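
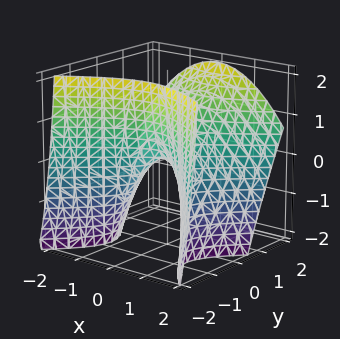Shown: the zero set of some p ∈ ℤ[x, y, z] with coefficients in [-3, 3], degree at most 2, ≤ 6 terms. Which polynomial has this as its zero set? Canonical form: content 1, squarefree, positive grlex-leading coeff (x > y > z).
2*x^2 - 3*y^2 + 2*y*z + 2*z

(a) deg p = 2. The shape is more complex than any degree-1 surface.
(b) From the axis intercepts and sections: one y-axis crossing is at y = 0; it meets the x-axis at x = 0 (among the integer gridlines); one z-axis crossing is at z = 0.
(c) Assembling these constraints gives the stated polynomial.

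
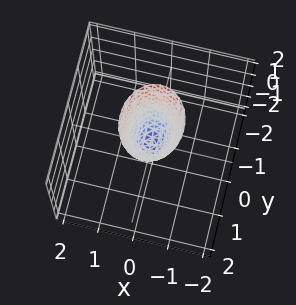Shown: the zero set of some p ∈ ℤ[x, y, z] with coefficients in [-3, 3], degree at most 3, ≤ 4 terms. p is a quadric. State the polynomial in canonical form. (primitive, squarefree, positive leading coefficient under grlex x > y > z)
1. The degree is 2 — a paraboloid; a quadric.
2. Symmetries: it's symmetric under x → −x, forcing even powers of x; mirror symmetry y ↦ −y ⇒ only even powers of y.
3. Checking where it meets the axes: it meets the y-axis at y = 0 (among the integer gridlines); it crosses the z-axis at the gridline z = 0; it meets the x-axis at x = 0 (among the integer gridlines).
4. Together with the visible shape, these determine p as stated.

3*x^2 + 2*y^2 - z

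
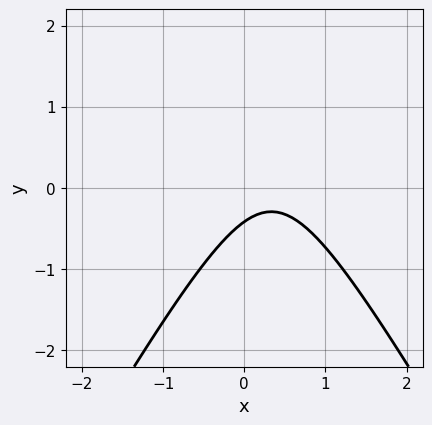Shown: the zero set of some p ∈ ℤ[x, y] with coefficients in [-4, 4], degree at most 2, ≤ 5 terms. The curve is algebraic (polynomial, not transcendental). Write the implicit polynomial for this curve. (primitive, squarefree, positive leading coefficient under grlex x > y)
3*x^2 - y^2 - 2*x + 2*y + 1

The degree is 2 — the shape is more complex than any degree-1 curve.
From the visible intercepts: the curve avoids every integer x-axis point in the box.
Solving for integer coefficients yields p as stated.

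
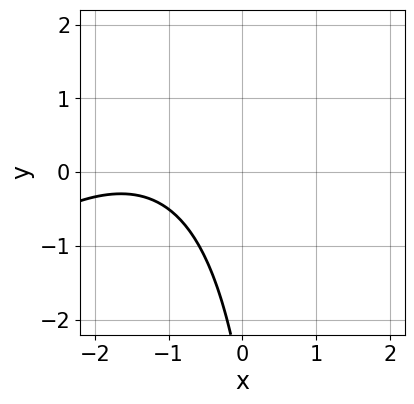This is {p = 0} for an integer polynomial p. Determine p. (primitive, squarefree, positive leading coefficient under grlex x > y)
x^2 - x*y + 3*x + y + 3

1. Degree: no degree-1 curve has this shape, so deg p = 2.
2. Reading off the gridlines: it misses every integer gridline on the x-axis; no y-intercept at any integer in the box.
3. These observations pin down the coefficients.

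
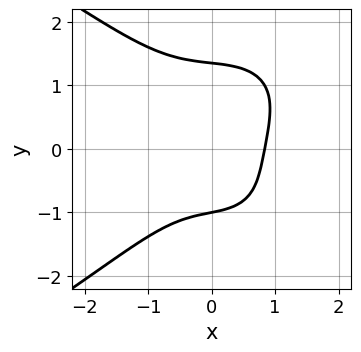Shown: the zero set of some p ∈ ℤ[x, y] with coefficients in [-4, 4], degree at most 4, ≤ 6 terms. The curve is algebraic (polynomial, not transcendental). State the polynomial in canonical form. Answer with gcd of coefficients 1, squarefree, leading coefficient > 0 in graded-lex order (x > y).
y^4 + 2*x^3 + x - y - 2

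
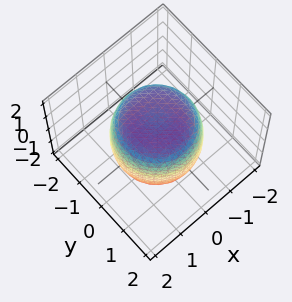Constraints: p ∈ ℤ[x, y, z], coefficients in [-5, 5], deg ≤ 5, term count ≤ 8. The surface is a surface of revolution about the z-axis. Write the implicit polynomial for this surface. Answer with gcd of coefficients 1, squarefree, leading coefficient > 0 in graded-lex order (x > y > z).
2*x^4 + 4*x^2*y^2 + 2*y^4 - 2*x^2 - 2*y^2 + 2*z^2 - 3

First, degree: the shape is more complex than any degree-3 surface, so deg p = 4.
Then, by symmetry, every cross-section ⟂ z is a circle, so x, y appear only via x² + y².
Next, observable constraints: a circular section at z = 0 has radius between 1 and 2.
Finally, these observations pin down the coefficients.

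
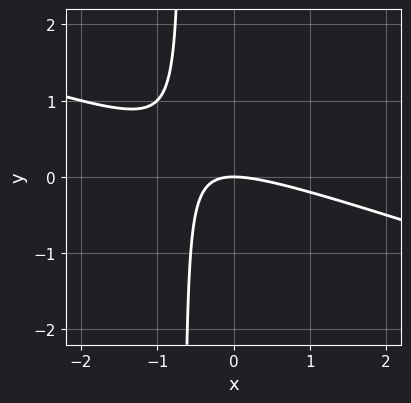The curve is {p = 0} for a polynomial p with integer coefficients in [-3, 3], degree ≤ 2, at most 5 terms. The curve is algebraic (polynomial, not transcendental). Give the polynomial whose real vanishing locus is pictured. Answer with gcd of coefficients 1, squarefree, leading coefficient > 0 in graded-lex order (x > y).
Degree: the shape is more complex than any degree-1 curve, so deg p = 2.
From the axis intercepts and sections: it meets the y-axis at y = 0 (among the integer gridlines); one x-axis crossing is at x = 0.
Solving for integer coefficients yields p as stated.

x^2 + 3*x*y + 2*y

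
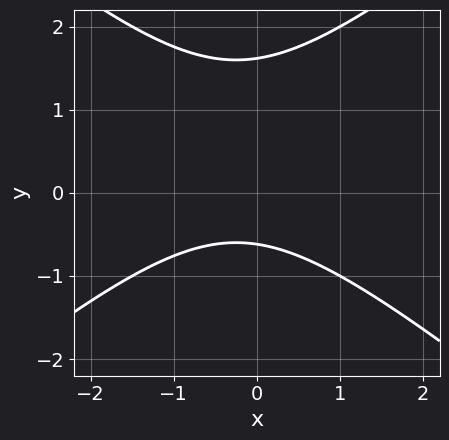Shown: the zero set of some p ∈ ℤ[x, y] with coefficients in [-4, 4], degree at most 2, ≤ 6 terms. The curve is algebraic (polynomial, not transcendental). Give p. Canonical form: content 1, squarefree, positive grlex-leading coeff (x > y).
1. The degree is 2 — the shape is more complex than any degree-1 curve.
2. From the visible intercepts: the curve avoids every integer x-axis point in the box.
3. Together with the visible shape, these determine p as stated.

2*x^2 - 3*y^2 + x + 3*y + 3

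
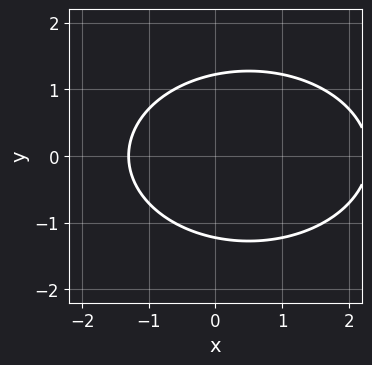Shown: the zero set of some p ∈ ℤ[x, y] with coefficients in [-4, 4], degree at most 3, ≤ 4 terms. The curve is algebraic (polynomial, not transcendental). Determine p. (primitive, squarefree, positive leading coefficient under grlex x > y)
1. Degree: no degree-1 curve has this shape, so deg p = 2.
2. Symmetries: the y ↦ −y reflection is a symmetry, so y appears only in even powers.
3. Together with the visible shape, these determine p as stated.

x^2 + 2*y^2 - x - 3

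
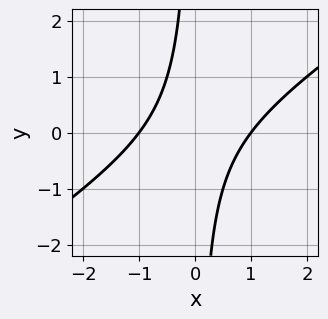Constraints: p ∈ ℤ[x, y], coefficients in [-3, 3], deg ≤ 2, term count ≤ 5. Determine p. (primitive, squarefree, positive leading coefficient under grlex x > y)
2*x^2 - 3*x*y - 2

(a) Degree: no degree-1 curve has this shape, so deg p = 2.
(b) From the axis intercepts and sections: it misses every integer gridline on the y-axis; among the integer gridlines, it crosses the x-axis at x ∈ {-1, 1}.
(c) These observations pin down the coefficients.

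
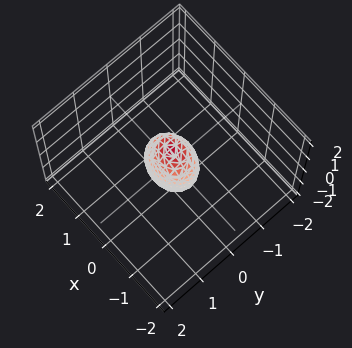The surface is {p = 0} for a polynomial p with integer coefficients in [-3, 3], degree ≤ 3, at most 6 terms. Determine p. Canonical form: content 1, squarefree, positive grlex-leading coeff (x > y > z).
First, the degree is 2 — a closed, bounded, convex surface; a quadric.
Next, symmetries: the y ↦ −y reflection is a symmetry, so y appears only in even powers; it's symmetric under z → −z, forcing even powers of z; mirror symmetry x ↦ −x ⇒ only even powers of x.
Next, reading off the gridlines: among the integer gridlines, it crosses the z-axis at z ∈ {-1, 1}.
Finally, putting this together gives p.

2*x^2 + 3*y^2 + z^2 - 1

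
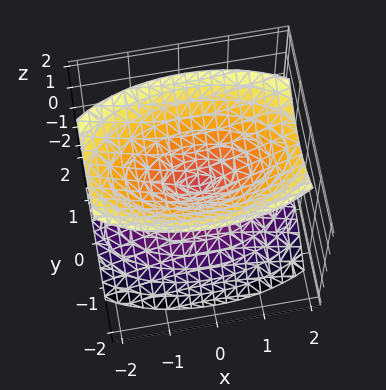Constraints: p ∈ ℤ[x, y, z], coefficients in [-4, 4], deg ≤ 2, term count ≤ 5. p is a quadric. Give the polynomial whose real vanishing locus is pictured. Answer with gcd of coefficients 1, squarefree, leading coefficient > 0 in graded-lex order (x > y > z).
x^2 + 3*y^2 - 2*z^2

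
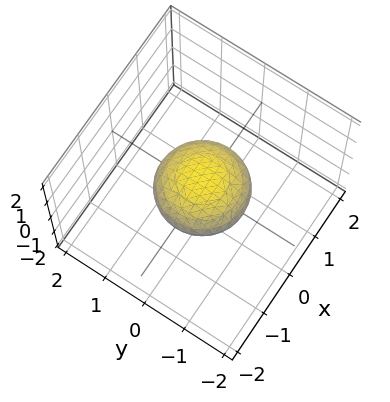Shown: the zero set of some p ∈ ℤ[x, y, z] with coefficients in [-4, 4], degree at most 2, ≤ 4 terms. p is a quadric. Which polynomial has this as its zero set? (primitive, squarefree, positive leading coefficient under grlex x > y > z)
1. deg p = 2. A closed, bounded, convex surface; a quadric.
2. By symmetry, every cross-section ⟂ z is a circle, so x, y appear only via x² + y²; it's symmetric under z → −z, forcing even powers of z.
3. Observable constraints: among the integer gridlines, it crosses the x-axis at x ∈ {-1, 1}; among the integer gridlines, it crosses the y-axis at y ∈ {-1, 1}.
4. Fitting integer coefficients to these (and the overall shape) gives p.

x^2 + y^2 + 2*z^2 - 1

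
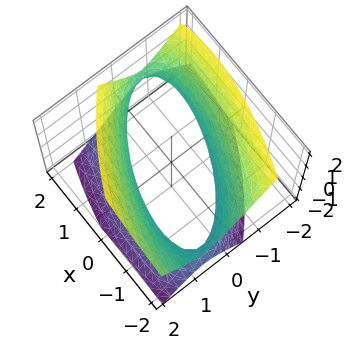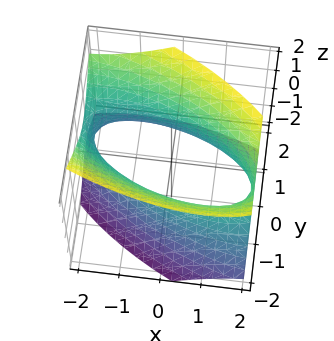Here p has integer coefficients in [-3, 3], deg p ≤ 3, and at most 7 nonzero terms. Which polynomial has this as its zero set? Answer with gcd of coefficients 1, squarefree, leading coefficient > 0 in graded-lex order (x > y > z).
1. deg p = 2. No degree-1 surface has this shape.
2. Checking where it meets the axes: the y-axis gridline crossings are at y ∈ {-1, 1}; the surface avoids every integer z-axis point in the box.
3. Putting this together gives p.

x^2 + 2*x*y + x*z + 3*y^2 - 2*z^2 - 3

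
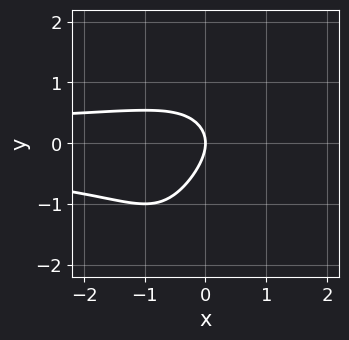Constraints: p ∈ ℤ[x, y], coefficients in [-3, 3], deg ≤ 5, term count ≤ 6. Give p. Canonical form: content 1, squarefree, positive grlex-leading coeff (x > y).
(a) Degree: the shape is more complex than any degree-3 curve, so deg p = 4.
(b) Reading off the gridlines: one x-axis crossing is at x = 0; it meets the y-axis at y = 0 (among the integer gridlines).
(c) Matching integer coefficients to the picture gives p.

3*x^2*y^2 - x*y^3 - 2*x*y + 3*y^2 + 3*x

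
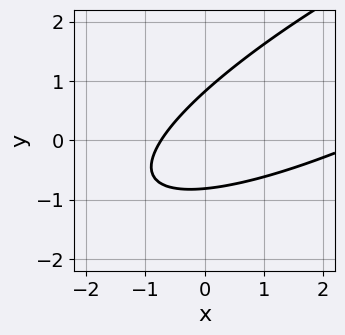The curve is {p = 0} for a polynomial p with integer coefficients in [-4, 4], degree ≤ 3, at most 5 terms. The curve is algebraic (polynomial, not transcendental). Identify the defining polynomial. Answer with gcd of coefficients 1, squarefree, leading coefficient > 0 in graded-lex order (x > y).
x^2 - 3*x*y + 3*y^2 - 2*x - 2

1. deg p = 2. The shape is more complex than any degree-1 curve.
2. Solving for integer coefficients yields p as stated.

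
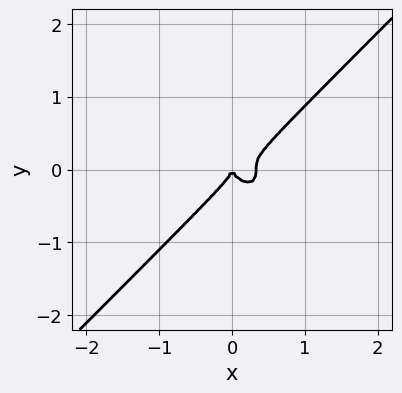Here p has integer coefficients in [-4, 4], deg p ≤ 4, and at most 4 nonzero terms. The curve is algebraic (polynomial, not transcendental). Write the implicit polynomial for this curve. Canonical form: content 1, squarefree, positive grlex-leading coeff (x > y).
3*x^3 - 3*y^3 - x^2

(a) deg p = 3. A generic line meets the curve in up to 3 points.
(b) Against the integer gridlines: one x-axis crossing is at x = 0; it meets the y-axis at y = 0 (among the integer gridlines).
(c) Together with the visible shape, these determine p as stated.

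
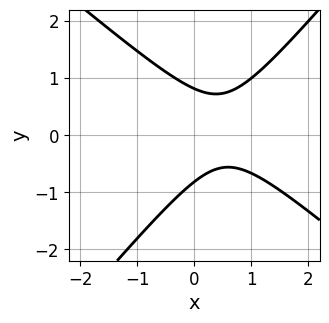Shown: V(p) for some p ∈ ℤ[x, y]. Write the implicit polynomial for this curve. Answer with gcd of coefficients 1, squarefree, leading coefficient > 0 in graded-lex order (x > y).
3*x^2 + x*y - 3*y^2 - 3*x + 2

(a) The degree is 2 — a generic line meets the curve in up to 2 points.
(b) Against the integer gridlines: no x-intercept at any integer in the box.
(c) These observations pin down the coefficients.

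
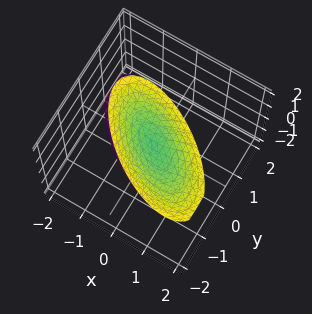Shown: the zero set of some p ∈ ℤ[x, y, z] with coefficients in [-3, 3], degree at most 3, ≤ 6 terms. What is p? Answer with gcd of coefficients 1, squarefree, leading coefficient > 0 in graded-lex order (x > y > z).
(a) I count 2 distinct pieces. They look like related sheets of one shape, so recover p as a whole.
(b) deg p = 2. No degree-1 surface has this shape.
(c) Against the integer gridlines: the surface avoids every integer y-axis point in the box; among the integer gridlines, it crosses the z-axis at z ∈ {-1, 1}; the surface avoids every integer x-axis point in the box.
(d) Assembling these constraints gives the stated polynomial.

2*x^2 + 3*x*y + 3*y^2 + y*z - z^2 + 1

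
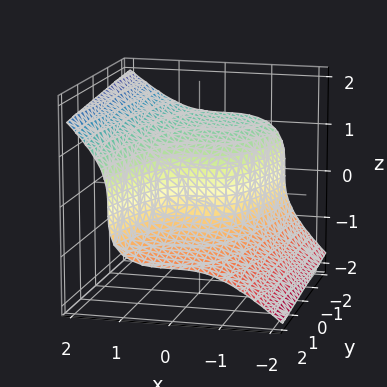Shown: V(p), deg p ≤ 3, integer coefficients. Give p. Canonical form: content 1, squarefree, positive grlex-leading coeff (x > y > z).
2*x^3 - 3*z^3 - 2*y

(a) The degree is 3 — no degree-2 surface has this shape.
(b) Observable constraints: one z-axis crossing is at z = 0; it meets the x-axis at x = 0 (among the integer gridlines); it meets the y-axis at y = 0 (among the integer gridlines).
(c) Assembling these constraints gives the stated polynomial.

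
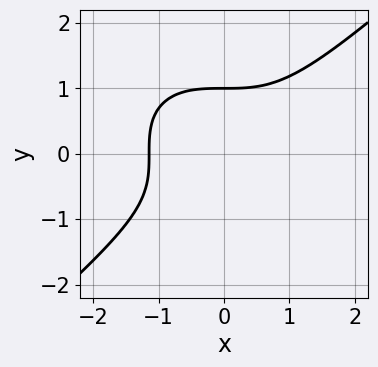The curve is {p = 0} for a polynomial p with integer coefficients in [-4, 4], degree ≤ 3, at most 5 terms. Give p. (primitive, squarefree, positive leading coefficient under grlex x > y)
1. The degree is 3 — a generic line meets the curve in up to 3 points.
2. Observable constraints: it crosses the y-axis at the gridline y = 1.
3. Fitting integer coefficients to these (and the overall shape) gives p.

2*x^3 - 3*y^3 + 3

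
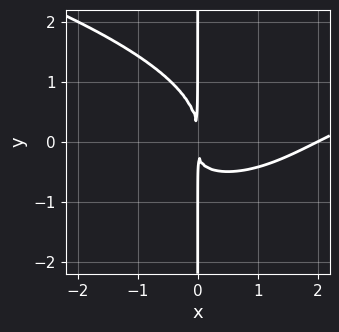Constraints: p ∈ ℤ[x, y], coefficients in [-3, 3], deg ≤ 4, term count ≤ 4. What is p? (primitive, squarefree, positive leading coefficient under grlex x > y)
2*x*y^3 - x^3 + 2*x^2*y + 2*x^2

1. Degree: no degree-3 curve has this shape, so deg p = 4.
2. From the visible intercepts: every point of the y-axis in the box is on the curve; it crosses the x-axis at the gridline x = 2.
3. Solving for integer coefficients yields p as stated.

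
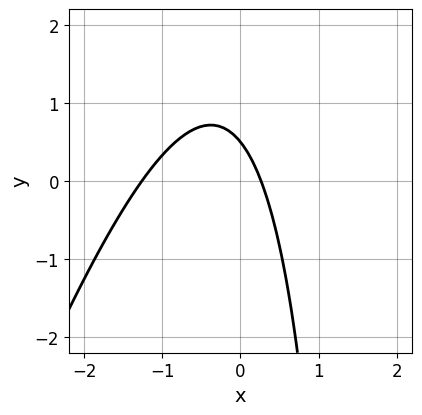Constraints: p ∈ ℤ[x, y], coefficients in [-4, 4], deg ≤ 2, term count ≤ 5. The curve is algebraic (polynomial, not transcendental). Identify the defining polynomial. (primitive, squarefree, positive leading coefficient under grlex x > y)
3*x^2 - x*y + 3*x + 2*y - 1

(a) The degree is 2 — a generic line meets the curve in up to 2 points.
(b) Matching integer coefficients to the picture gives p.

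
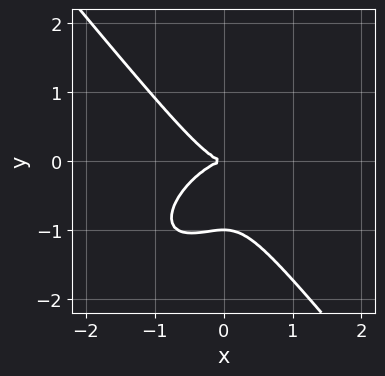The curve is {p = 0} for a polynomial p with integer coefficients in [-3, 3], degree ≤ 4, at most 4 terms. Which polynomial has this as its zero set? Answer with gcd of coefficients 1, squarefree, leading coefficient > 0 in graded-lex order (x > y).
3*x^3 - 2*x^2*y + 3*y^3 + 3*y^2

(a) Degree: the shape is more complex than any degree-2 curve, so deg p = 3.
(b) Observable constraints: it meets the x-axis at x = 0 (among the integer gridlines); the y-axis gridline crossings are at y ∈ {-1, 0}.
(c) The integer polynomial consistent with all of this is the stated p.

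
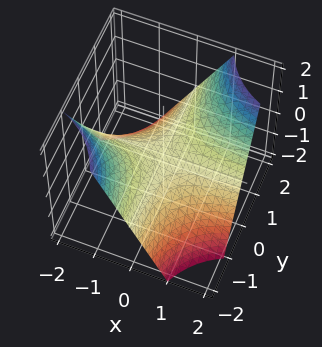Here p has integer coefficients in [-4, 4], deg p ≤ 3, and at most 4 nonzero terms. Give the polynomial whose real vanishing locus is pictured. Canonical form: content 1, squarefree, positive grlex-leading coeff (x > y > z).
1. deg p = 2.
2. Against the integer gridlines: every point of the x-axis in the box is on the surface; one z-axis crossing is at z = 0.
3. Fitting integer coefficients to these (and the overall shape) gives p.

x*y - z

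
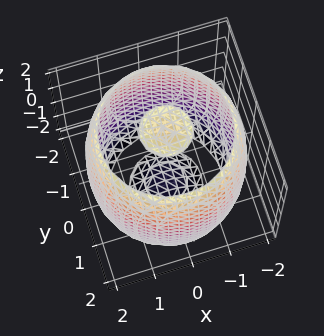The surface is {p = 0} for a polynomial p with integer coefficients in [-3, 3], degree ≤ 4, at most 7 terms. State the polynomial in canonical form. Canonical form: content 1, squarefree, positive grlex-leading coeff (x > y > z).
1. The picture has 3 separate pieces. Treating them together as one polynomial.
2. deg p = 4. The shape is more complex than any degree-3 surface.
3. By symmetry, the z-axis is an axis of rotation, so x and y enter only as x² + y².
4. From the visible intercepts: a circular section at z = -2 has radius between 0 and 1.
5. Putting this together gives p.

x^4 + 2*x^2*y^2 + y^4 - 3*x^2 - 3*y^2 + z^2 - 3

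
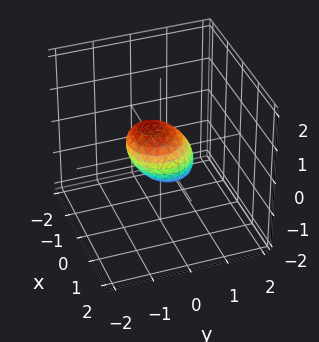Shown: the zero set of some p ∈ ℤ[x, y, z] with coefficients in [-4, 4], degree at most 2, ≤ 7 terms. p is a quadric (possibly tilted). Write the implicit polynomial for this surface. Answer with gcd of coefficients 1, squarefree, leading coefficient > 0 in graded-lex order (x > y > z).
1. The degree is 2 — the shape is more complex than any degree-1 surface.
2. The integer polynomial consistent with all of this is the stated p.

3*x^2 + 3*y^2 + 2*y*z + 3*z^2 - 2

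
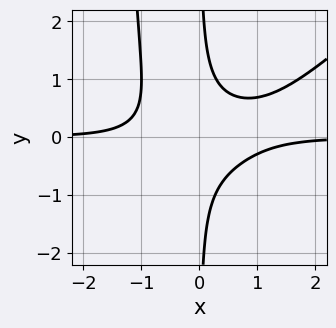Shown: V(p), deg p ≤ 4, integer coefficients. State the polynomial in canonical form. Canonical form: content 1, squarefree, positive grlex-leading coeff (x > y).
1. Degree: a generic line meets the curve in up to 4 points, so deg p = 4.
2. Observable constraints: it misses every integer gridline on the x-axis; the curve avoids every integer y-axis point in the box.
3. The integer polynomial consistent with all of this is the stated p.

2*x^3*y - 2*x^2*y^2 - 3*x*y^2 + 1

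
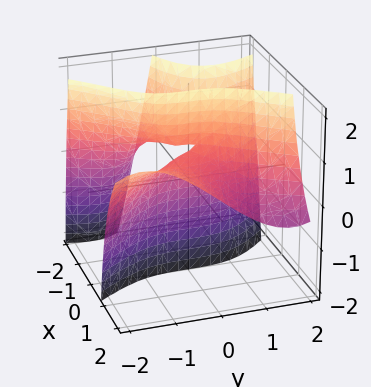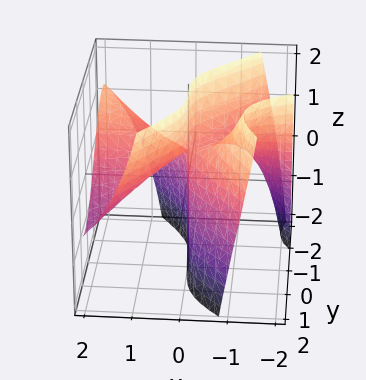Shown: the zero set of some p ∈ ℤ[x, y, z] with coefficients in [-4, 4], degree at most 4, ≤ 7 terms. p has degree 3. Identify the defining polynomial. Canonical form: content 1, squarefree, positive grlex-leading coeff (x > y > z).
2*x^2*y + x^2*z - y^3 + 3*x*z - 2*x

deg p = 3.
Observable constraints: it crosses the x-axis at the gridline x = 0; one y-axis crossing is at y = 0.
Solving for integer coefficients yields p as stated.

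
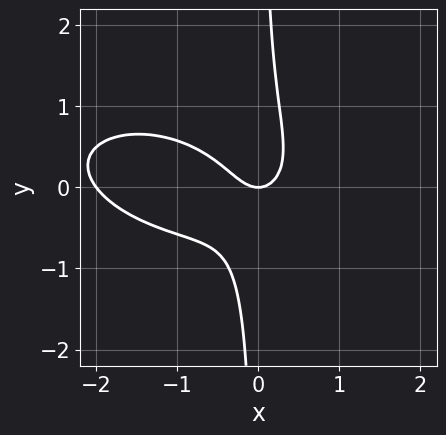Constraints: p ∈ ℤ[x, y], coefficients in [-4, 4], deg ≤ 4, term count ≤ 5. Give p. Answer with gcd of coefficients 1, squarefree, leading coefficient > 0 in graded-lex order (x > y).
x^3 + x^2*y + 3*x*y^2 + 2*x^2 - y

deg p = 3.
Checking where it meets the axes: it crosses the y-axis at the gridline y = 0; the x-axis gridline crossings are at x ∈ {-2, 0}.
Assembling these constraints gives the stated polynomial.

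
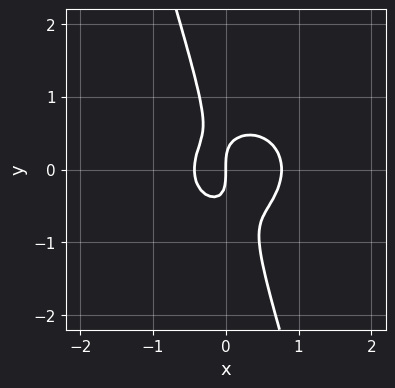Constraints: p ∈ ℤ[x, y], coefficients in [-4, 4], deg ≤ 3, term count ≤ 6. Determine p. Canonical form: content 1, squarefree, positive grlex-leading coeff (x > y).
deg p = 3. No degree-2 curve has this shape.
Reading off the gridlines: it meets the y-axis at y = 0 (among the integer gridlines); it meets the x-axis at x = 0 (among the integer gridlines).
Putting this together gives p.

3*x^3 + 3*x*y^2 + y^3 - x^2 - x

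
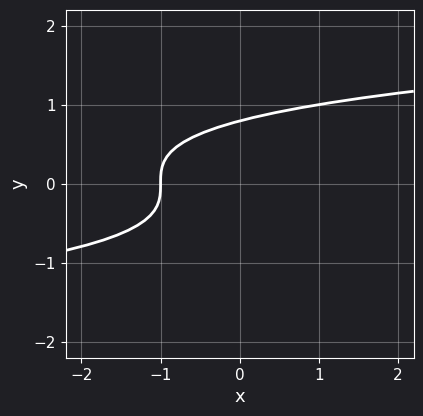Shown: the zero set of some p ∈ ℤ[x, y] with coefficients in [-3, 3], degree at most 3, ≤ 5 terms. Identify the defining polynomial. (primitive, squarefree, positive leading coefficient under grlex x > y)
2*y^3 - x - 1

1. The degree is 3 — no degree-2 curve has this shape.
2. Checking where it meets the axes: one x-axis crossing is at x = -1.
3. Together with the visible shape, these determine p as stated.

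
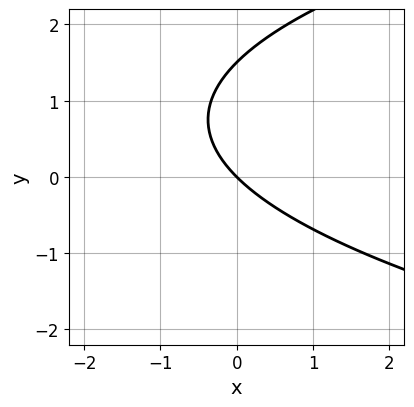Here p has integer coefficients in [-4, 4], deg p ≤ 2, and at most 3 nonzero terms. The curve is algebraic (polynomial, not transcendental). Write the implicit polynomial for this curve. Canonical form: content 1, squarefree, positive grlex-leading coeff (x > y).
2*y^2 - 3*x - 3*y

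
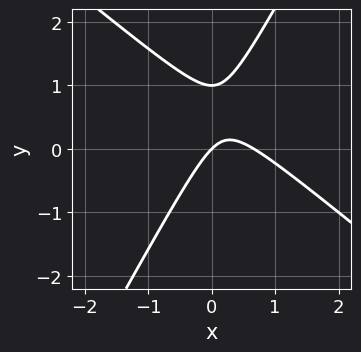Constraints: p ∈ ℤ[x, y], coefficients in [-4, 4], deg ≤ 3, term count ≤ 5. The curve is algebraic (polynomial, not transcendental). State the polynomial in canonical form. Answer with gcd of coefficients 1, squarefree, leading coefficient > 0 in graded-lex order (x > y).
Degree: the shape is more complex than any degree-1 curve, so deg p = 2.
Reading off the gridlines: it crosses the x-axis at the gridline x = 0; the y-axis gridline crossings are at y ∈ {0, 1}.
Together with the visible shape, these determine p as stated.

3*x^2 + 2*x*y - 2*y^2 - 2*x + 2*y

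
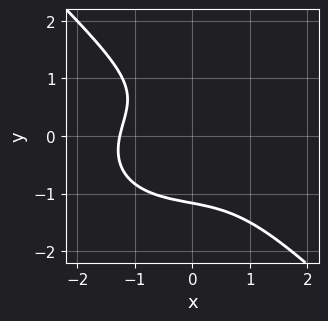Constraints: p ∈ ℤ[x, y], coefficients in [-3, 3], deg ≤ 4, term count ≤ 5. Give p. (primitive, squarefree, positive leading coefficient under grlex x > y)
(a) Degree: no degree-2 curve has this shape, so deg p = 3.
(b) Matching integer coefficients to the picture gives p.

x^3 + x*y^2 + 2*y^3 - y + 2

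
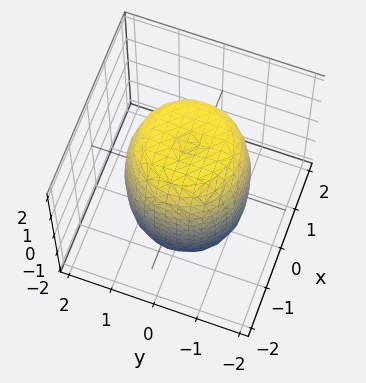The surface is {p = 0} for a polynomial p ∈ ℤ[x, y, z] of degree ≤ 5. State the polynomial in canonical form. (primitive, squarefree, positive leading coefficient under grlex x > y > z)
(a) The degree is 4 — the shape is more complex than any degree-3 surface.
(b) Symmetry: the surface is invariant under rotation about z: p = q(x² + y², z).
(c) From the axis intercepts and sections: a circular section at z = -1 has radius between 1 and 2.
(d) Assembling these constraints gives the stated polynomial.

2*x^4 + 4*x^2*y^2 + 2*y^4 - 2*x^2 - 2*y^2 + z^2 - 3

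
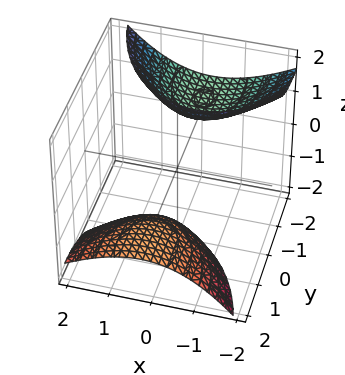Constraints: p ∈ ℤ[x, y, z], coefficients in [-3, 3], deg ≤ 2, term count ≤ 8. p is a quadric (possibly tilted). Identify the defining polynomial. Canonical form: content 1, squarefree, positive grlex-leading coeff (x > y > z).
2*x^2 + x*z + y^2 + 3*y*z - z^2 + 3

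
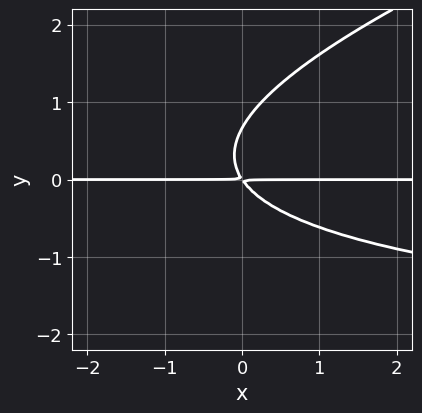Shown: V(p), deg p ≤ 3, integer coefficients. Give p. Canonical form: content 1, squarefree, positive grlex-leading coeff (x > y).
1. Degree: no degree-2 curve has this shape, so deg p = 3.
2. From the axis intercepts and sections: every point of the x-axis in the box is on the curve.
3. Together with the visible shape, these determine p as stated.

x*y^2 - 3*y^3 + 3*x*y + 2*y^2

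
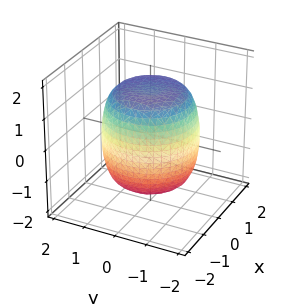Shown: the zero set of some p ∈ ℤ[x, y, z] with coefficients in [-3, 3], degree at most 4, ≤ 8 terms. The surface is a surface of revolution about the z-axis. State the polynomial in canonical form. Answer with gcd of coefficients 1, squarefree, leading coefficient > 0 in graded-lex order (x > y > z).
1. The degree is 4 — the shape is more complex than any degree-3 surface.
2. Symmetry: the z-axis is an axis of rotation, so x and y enter only as x² + y².
3. Checking where it meets the axes: a circular section at z = -1 has radius between 1 and 2.
4. The integer polynomial consistent with all of this is the stated p.

x^4 + 2*x^2*y^2 + y^4 - x^2 - y^2 + z^2 - 2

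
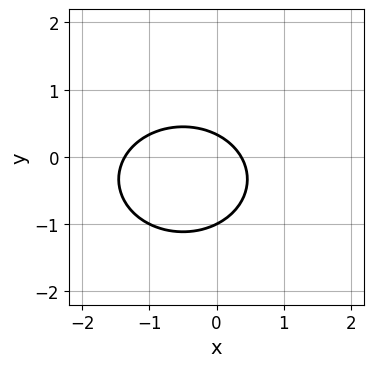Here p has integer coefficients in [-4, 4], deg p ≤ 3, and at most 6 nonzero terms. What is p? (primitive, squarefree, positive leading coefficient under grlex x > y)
2*x^2 + 3*y^2 + 2*x + 2*y - 1

(a) deg p = 2. The shape is more complex than any degree-1 curve.
(b) From the visible intercepts: it meets the y-axis at y = -1 (among the integer gridlines).
(c) Fitting integer coefficients to these (and the overall shape) gives p.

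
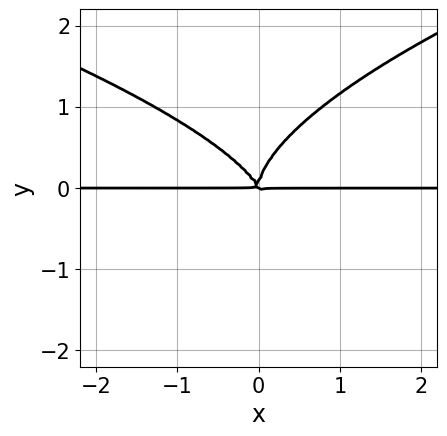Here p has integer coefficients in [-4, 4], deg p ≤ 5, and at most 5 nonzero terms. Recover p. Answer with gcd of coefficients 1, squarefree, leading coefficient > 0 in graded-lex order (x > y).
1. The degree is 4 — a generic line meets the curve in up to 4 points.
2. Observable constraints: every point of the x-axis in the box is on the curve.
3. Matching integer coefficients to the picture gives p.

2*y^4 - 2*x^2*y - x*y^2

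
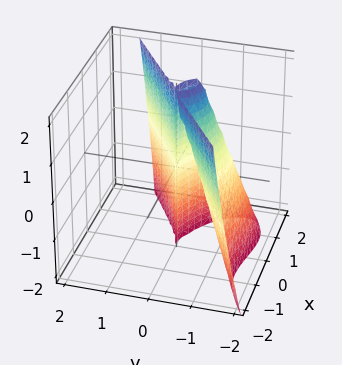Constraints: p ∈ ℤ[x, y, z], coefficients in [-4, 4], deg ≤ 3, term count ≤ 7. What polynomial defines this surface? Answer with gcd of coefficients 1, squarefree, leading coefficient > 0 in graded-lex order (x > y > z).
(a) Degree: a generic line meets the surface in up to 3 points, so deg p = 3.
(b) From the visible intercepts: every point of the z-axis in the box is on the surface; it crosses the x-axis at the gridline x = 0; the y-axis gridline crossings are at y ∈ {-1, 0}.
(c) Matching integer coefficients to the picture gives p.

x^3 - 3*y^3 + y^2*z + x*y - 3*y^2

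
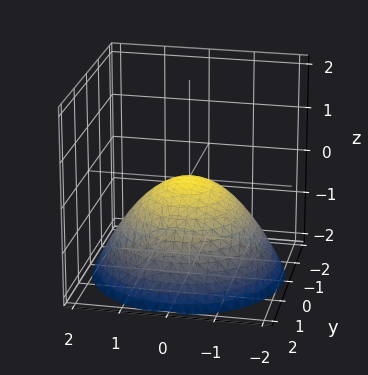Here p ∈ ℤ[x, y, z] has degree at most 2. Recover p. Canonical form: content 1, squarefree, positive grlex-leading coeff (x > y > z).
First, deg p = 2. A single bowl opening along one axis; a quadric.
Next, by symmetry, every cross-section ⟂ z is a circle, so x, y appear only via x² + y².
Next, observable constraints: it crosses the x-axis at the gridline x = 0; a circular section at z = -1 has radius between 1 and 2; it crosses the z-axis at the gridline z = 0.
Finally, the integer polynomial consistent with all of this is the stated p.

x^2 + y^2 + 2*z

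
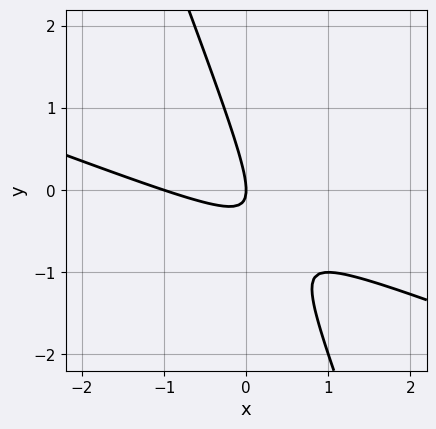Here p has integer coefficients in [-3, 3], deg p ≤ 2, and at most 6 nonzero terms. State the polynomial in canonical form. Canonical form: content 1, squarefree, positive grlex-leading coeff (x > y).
x^2 + 3*x*y + y^2 + x

First, degree: no degree-1 curve has this shape, so deg p = 2.
Then, reading off the gridlines: among the integer gridlines, it crosses the x-axis at x ∈ {-1, 0}; one y-axis crossing is at y = 0.
Finally, together with the visible shape, these determine p as stated.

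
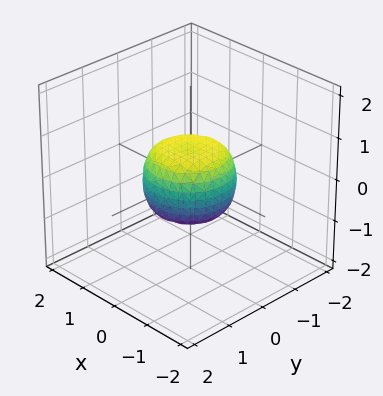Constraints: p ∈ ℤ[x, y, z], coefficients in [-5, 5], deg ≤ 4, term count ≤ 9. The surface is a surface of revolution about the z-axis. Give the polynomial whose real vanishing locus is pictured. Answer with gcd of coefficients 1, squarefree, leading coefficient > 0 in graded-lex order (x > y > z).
2*x^4 + 4*x^2*y^2 + 2*y^4 - x^2 - y^2 + 2*z^2 - 1

First, the degree is 4 — the shape is more complex than any degree-3 surface.
Then, by symmetry, the surface is invariant under rotation about z: p = q(x² + y², z).
Then, observable constraints: among the integer gridlines, it crosses the y-axis at y ∈ {-1, 1}; a circular section at z = 0 has radius exactly 1; the x-axis gridline crossings are at x ∈ {-1, 1}.
Finally, together with the visible shape, these determine p as stated.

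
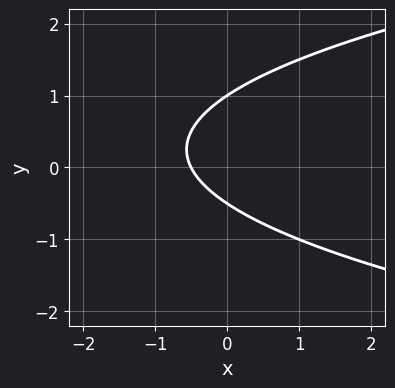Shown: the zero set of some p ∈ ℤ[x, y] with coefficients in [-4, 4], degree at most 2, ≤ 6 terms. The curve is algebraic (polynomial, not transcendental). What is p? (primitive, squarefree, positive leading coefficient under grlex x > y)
2*y^2 - 2*x - y - 1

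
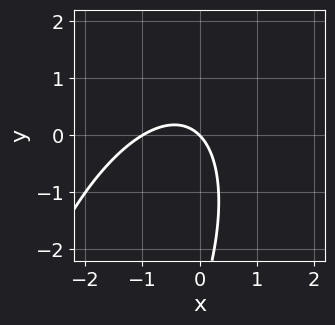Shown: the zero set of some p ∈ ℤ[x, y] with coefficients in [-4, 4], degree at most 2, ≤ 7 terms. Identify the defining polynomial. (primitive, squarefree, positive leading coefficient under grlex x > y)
3*x^2 - 2*x*y + y^2 + 3*x + 3*y

Degree: a generic line meets the curve in up to 2 points, so deg p = 2.
Against the integer gridlines: one y-axis crossing is at y = 0; among the integer gridlines, it crosses the x-axis at x ∈ {-1, 0}.
Assembling these constraints gives the stated polynomial.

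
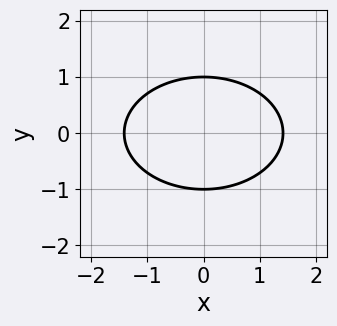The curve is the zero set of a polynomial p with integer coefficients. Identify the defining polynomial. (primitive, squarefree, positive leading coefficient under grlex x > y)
Degree: no degree-1 curve has this shape, so deg p = 2.
Symmetries: it's symmetric under y → −y, forcing even powers of y; the x ↦ −x reflection is a symmetry, so x appears only in even powers.
Checking where it meets the axes: the y-axis gridline crossings are at y ∈ {-1, 1}.
Fitting integer coefficients to these (and the overall shape) gives p.

x^2 + 2*y^2 - 2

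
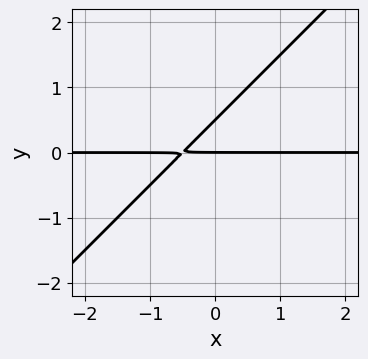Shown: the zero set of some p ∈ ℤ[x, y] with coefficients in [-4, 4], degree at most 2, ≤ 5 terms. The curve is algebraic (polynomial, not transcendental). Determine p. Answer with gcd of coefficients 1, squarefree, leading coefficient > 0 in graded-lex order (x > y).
First, deg p = 2. No degree-1 curve has this shape.
Next, from the axis intercepts and sections: the visible x-axis segment lies entirely on the curve; it crosses the y-axis at the gridline y = 0.
Finally, these observations pin down the coefficients.

2*x*y - 2*y^2 + y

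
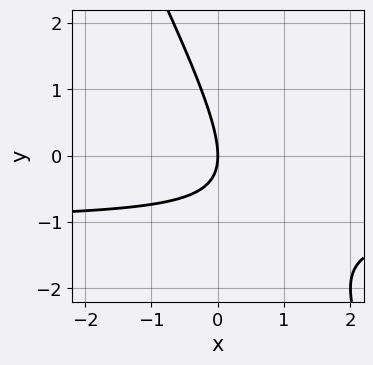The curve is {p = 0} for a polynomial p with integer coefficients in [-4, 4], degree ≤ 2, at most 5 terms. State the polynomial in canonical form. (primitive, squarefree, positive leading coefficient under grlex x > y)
(a) The degree is 2 — a generic line meets the curve in up to 2 points.
(b) Checking where it meets the axes: it meets the y-axis at y = 0 (among the integer gridlines); it crosses the x-axis at the gridline x = 0.
(c) Together with the visible shape, these determine p as stated.

2*x*y + y^2 + 2*x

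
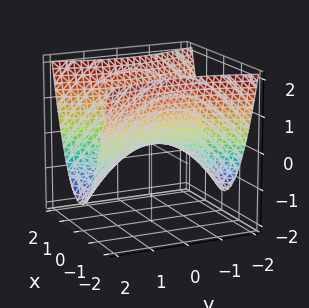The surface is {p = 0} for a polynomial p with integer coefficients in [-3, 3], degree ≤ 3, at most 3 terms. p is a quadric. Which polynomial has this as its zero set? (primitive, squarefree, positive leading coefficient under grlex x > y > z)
3*x^2 - y^2 - 3*z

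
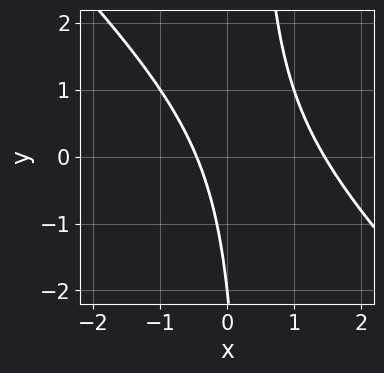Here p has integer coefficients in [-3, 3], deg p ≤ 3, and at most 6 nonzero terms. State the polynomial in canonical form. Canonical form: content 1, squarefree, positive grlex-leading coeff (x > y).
3*x^2 + 3*x*y - 3*x - y - 2

(a) The degree is 2 — the shape is more complex than any degree-1 curve.
(b) Reading off the gridlines: it meets the y-axis at y = -2 (among the integer gridlines).
(c) Together with the visible shape, these determine p as stated.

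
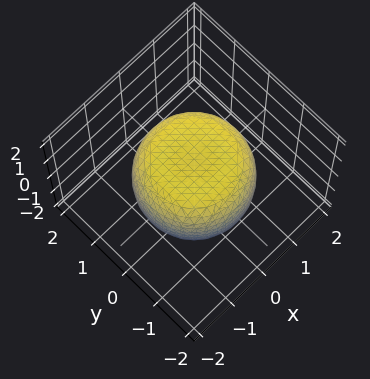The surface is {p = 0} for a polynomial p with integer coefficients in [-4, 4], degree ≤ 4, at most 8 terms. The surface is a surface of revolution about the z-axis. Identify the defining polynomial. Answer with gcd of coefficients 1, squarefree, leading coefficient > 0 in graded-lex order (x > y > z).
1. deg p = 4.
2. By symmetry, the z-axis is an axis of rotation, so x and y enter only as x² + y².
3. From the visible intercepts: a circular section at z = -1 has radius exactly 1; among the integer gridlines, it crosses the z-axis at z ∈ {-1, 1}.
4. Assembling these constraints gives the stated polynomial.

2*x^4 + 4*x^2*y^2 + 2*y^4 - 2*x^2 - 2*y^2 + 3*z^2 - 3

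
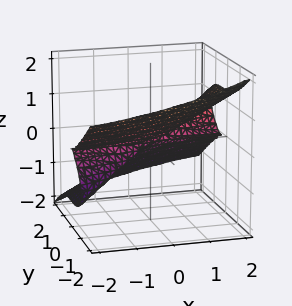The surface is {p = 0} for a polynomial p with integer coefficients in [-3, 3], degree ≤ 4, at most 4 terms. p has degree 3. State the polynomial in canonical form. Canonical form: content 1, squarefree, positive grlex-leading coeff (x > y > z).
Degree: a generic line meets the surface in up to 3 points, so deg p = 3.
Against the integer gridlines: every point of the x-axis in the box is on the surface; it meets the y-axis at y = 0 (among the integer gridlines); one z-axis crossing is at z = 0.
Matching integer coefficients to the picture gives p.

2*x*z^2 - y^3 - 3*z^3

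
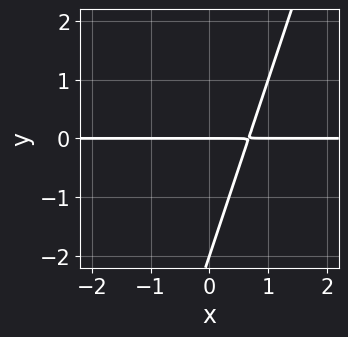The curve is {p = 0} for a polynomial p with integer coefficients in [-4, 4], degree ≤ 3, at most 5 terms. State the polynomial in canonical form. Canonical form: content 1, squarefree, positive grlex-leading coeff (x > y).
(a) The degree is 2 — a generic line meets the curve in up to 2 points.
(b) From the axis intercepts and sections: among the integer gridlines, it crosses the y-axis at y ∈ {-2, 0}; the visible x-axis segment lies entirely on the curve.
(c) Together with the visible shape, these determine p as stated.

3*x*y - y^2 - 2*y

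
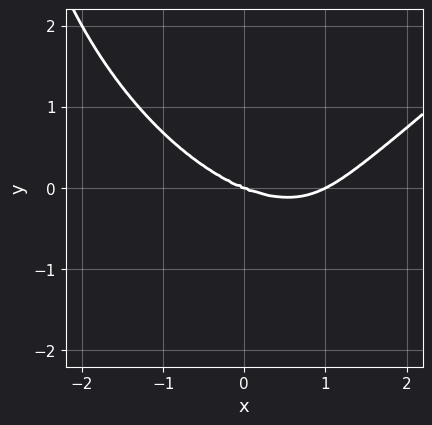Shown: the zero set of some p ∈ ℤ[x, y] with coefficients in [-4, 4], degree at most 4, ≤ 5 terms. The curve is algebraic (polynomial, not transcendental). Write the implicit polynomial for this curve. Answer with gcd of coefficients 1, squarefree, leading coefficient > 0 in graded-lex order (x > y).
deg p = 4. No degree-3 curve has this shape.
From the visible intercepts: the x-axis gridline crossings are at x ∈ {0, 1}; it crosses the y-axis at the gridline y = 0.
Solving for integer coefficients yields p as stated.

x^4 - x*y^3 - x^3 - 2*x^2*y - 3*y^3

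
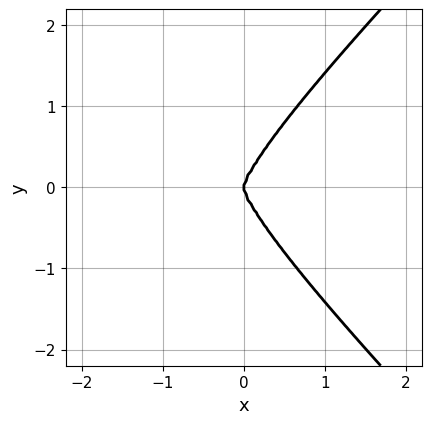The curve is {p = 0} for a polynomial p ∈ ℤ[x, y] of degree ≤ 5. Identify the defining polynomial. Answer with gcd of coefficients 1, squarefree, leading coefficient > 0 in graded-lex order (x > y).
x^2*y^2 - y^4 + 2*x^3

1. Degree: no degree-3 curve has this shape, so deg p = 4.
2. Symmetries: mirror symmetry y ↦ −y ⇒ only even powers of y.
3. From the axis intercepts and sections: it meets the x-axis at x = 0 (among the integer gridlines); it crosses the y-axis at the gridline y = 0.
4. Matching integer coefficients to the picture gives p.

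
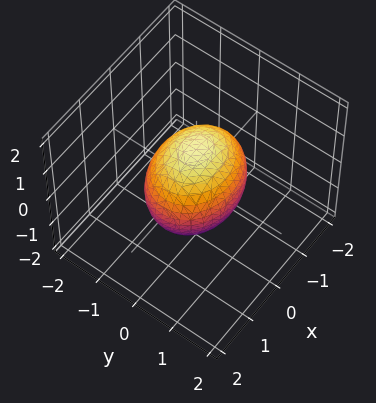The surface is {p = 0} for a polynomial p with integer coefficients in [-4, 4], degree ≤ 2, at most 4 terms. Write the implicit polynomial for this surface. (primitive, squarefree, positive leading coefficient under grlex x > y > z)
2*x^2 + 3*y^2 + 2*z^2 - 3

1. The degree is 2 — bounded and convex; a quadric.
2. Symmetries: mirror symmetry x ↦ −x ⇒ only even powers of x; the z ↦ −z reflection is a symmetry, so z appears only in even powers; it's symmetric under y → −y, forcing even powers of y.
3. Observable constraints: among the integer gridlines, it crosses the y-axis at y ∈ {-1, 1}.
4. Fitting integer coefficients to these (and the overall shape) gives p.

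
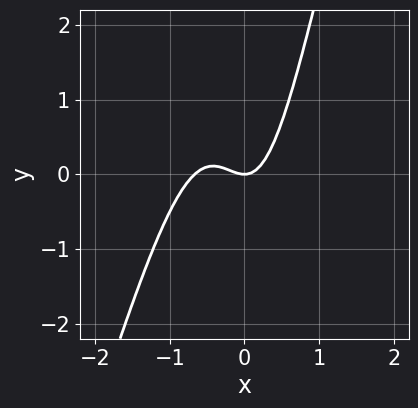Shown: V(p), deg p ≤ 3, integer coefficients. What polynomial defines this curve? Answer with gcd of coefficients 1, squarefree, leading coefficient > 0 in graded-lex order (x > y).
3*x^3 - x^2*y + 2*x^2 - y

First, the degree is 3 — a generic line meets the curve in up to 3 points.
Then, checking where it meets the axes: it crosses the x-axis at the gridline x = 0; it meets the y-axis at y = 0 (among the integer gridlines).
Finally, the integer polynomial consistent with all of this is the stated p.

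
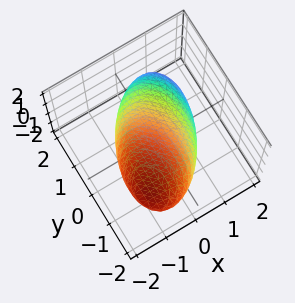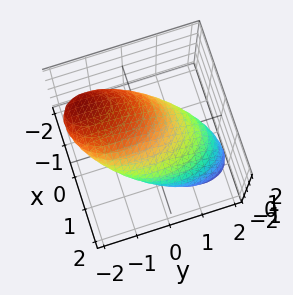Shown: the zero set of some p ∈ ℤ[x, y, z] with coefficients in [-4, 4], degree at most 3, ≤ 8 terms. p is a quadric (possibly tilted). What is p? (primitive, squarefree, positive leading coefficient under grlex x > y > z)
2*x^2 + 3*x*z + y^2 + 2*y*z + 3*z^2 - 2

First, the degree is 2 — the shape is more complex than any degree-1 surface.
Then, checking where it meets the axes: the x-axis gridline crossings are at x ∈ {-1, 1}.
Finally, the integer polynomial consistent with all of this is the stated p.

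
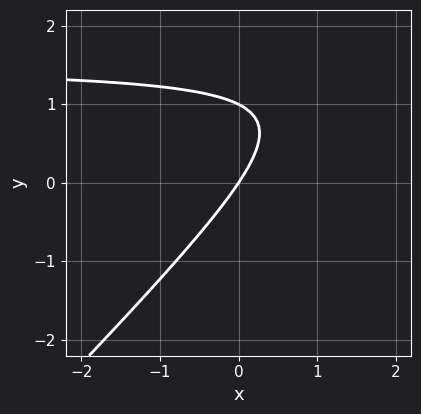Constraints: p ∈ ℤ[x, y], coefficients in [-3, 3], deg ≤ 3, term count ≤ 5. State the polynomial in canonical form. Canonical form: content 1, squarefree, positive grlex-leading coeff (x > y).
2*x*y - 2*y^2 - 3*x + 2*y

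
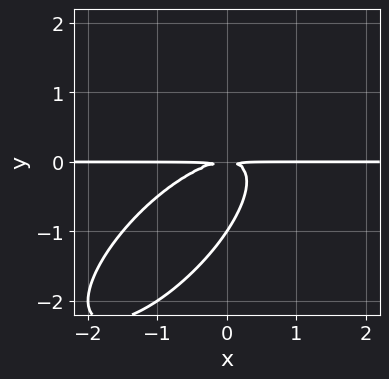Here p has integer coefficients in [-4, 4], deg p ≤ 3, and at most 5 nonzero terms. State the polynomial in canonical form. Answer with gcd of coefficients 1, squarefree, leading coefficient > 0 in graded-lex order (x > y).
(a) The degree is 3 — the shape is more complex than any degree-2 curve.
(b) Reading off the gridlines: it crosses the y-axis at the gridline y = -1; every point of the x-axis in the box is on the curve.
(c) Matching integer coefficients to the picture gives p.

2*x^2*y - 3*x*y^2 + 2*y^3 + 2*y^2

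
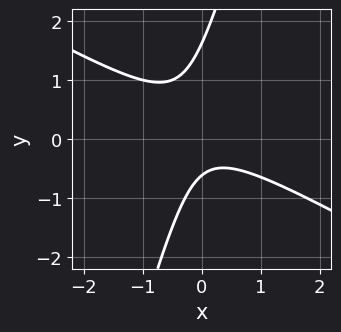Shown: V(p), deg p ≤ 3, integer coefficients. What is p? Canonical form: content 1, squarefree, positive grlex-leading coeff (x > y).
1. The degree is 2 — a generic line meets the curve in up to 2 points.
2. Checking where it meets the axes: no x-intercept at any integer in the box.
3. Together with the visible shape, these determine p as stated.

2*x^2 + 3*x*y - y^2 + y + 1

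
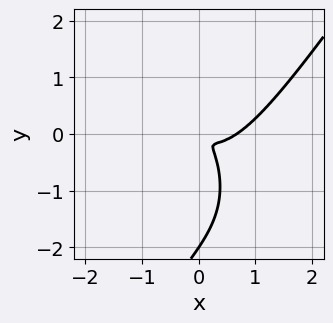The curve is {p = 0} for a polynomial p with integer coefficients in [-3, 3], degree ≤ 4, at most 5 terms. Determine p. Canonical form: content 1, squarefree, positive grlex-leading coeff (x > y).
The degree is 3 — the shape is more complex than any degree-2 curve.
From the axis intercepts and sections: it meets the y-axis at y = -2 (among the integer gridlines).
These observations pin down the coefficients.

3*x^3 - y^3 - 2*x^2 - 3*x*y - 2*y^2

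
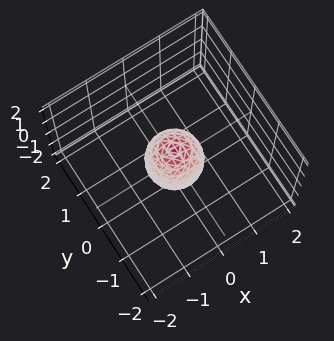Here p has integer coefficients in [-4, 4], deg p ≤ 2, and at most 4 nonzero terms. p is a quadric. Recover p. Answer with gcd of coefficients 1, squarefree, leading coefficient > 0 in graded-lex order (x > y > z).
First, degree: a closed, bounded, convex surface; a quadric, so deg p = 2.
Next, symmetries: the z ↦ −z reflection is a symmetry, so z appears only in even powers; every cross-section ⟂ z is a circle, so x, y appear only via x² + y².
Next, from the visible intercepts: a circular section at z = 0 has radius between 0 and 1; among the integer gridlines, it crosses the z-axis at z ∈ {-1, 1}.
Finally, fitting integer coefficients to these (and the overall shape) gives p.

2*x^2 + 2*y^2 + z^2 - 1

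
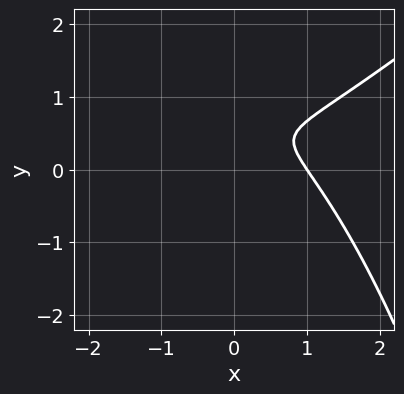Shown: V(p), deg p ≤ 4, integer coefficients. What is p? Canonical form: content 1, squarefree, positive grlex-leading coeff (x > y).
First, the degree is 3 — the shape is more complex than any degree-2 curve.
Next, from the axis intercepts and sections: one x-axis crossing is at x = 1; it misses every integer gridline on the y-axis.
Finally, together with the visible shape, these determine p as stated.

x^3 - x^2*y - 3*y^2 + 3*y - 1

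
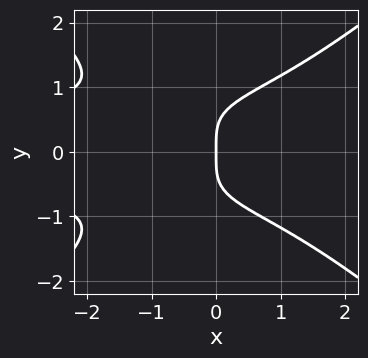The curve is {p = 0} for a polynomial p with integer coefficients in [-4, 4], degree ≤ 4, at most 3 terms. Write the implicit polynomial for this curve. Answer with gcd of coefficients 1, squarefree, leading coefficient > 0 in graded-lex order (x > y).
2*x^2*y^2 - 3*y^4 + 3*x

First, the degree is 4 — no degree-3 curve has this shape.
Then, symmetries: the y ↦ −y reflection is a symmetry, so y appears only in even powers.
Next, from the visible intercepts: one x-axis crossing is at x = 0; it meets the y-axis at y = 0 (among the integer gridlines).
Finally, matching integer coefficients to the picture gives p.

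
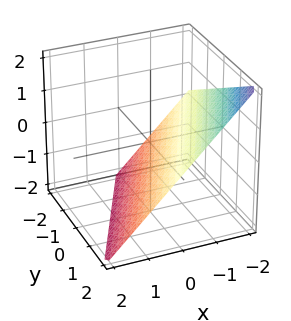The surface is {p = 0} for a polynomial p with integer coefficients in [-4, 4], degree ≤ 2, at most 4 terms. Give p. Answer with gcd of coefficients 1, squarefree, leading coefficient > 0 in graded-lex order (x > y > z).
2*x - y + 2*z + 2

(a) The degree is 1 — every cross-section is a straight line — this is a plane.
(b) From the visible intercepts: it meets the y-axis at y = 2 (among the integer gridlines); one z-axis crossing is at z = -1; it crosses the x-axis at the gridline x = -1.
(c) Assembling these constraints gives the stated polynomial.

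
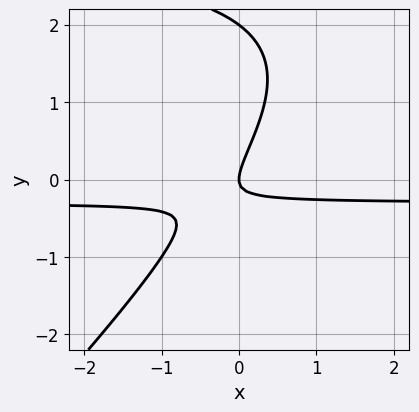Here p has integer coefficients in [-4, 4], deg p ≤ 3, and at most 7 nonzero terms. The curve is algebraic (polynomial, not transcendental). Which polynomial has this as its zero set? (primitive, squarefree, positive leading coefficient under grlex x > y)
x*y^2 - y^3 - 3*x*y + 2*y^2 - x

First, deg p = 3.
Then, checking where it meets the axes: the y-axis gridline crossings are at y ∈ {0, 2}; it meets the x-axis at x = 0 (among the integer gridlines).
Finally, putting this together gives p.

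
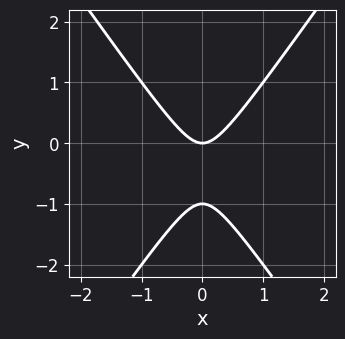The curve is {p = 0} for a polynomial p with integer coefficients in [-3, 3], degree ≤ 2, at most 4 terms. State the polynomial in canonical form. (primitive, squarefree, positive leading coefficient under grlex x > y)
1. Degree: no degree-1 curve has this shape, so deg p = 2.
2. Symmetries: mirror symmetry x ↦ −x ⇒ only even powers of x.
3. From the visible intercepts: one x-axis crossing is at x = 0; the y-axis gridline crossings are at y ∈ {-1, 0}.
4. The integer polynomial consistent with all of this is the stated p.

2*x^2 - y^2 - y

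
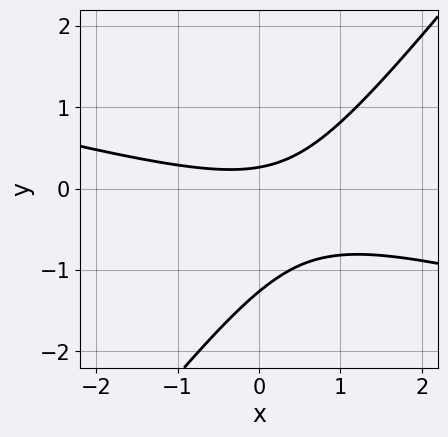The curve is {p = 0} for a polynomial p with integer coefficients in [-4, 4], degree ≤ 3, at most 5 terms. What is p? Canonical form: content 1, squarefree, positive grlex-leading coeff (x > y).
x^2 + 3*x*y - 3*y^2 - 3*y + 1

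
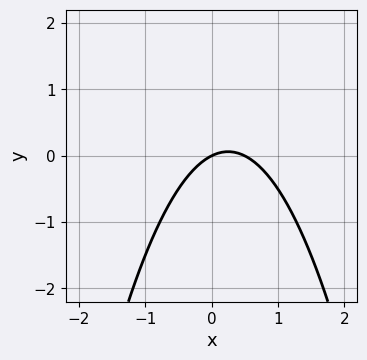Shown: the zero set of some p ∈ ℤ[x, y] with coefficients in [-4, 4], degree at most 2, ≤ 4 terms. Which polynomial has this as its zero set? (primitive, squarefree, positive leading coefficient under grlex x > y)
1. deg p = 2. The shape is more complex than any degree-1 curve.
2. From the visible intercepts: it crosses the y-axis at the gridline y = 0; one x-axis crossing is at x = 0.
3. Together with the visible shape, these determine p as stated.

2*x^2 - x + 2*y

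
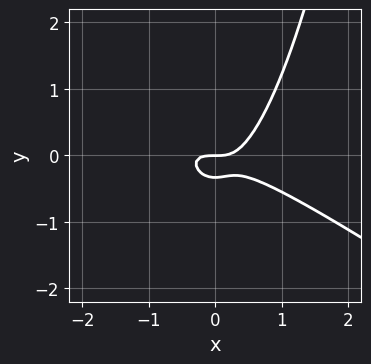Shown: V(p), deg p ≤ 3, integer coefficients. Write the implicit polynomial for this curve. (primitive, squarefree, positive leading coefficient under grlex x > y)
First, deg p = 3. The shape is more complex than any degree-2 curve.
Then, checking where it meets the axes: it meets the x-axis at x = 0 (among the integer gridlines); one y-axis crossing is at y = 0.
Finally, fitting integer coefficients to these (and the overall shape) gives p.

2*x^3 + 3*x^2*y - 3*y^2 - y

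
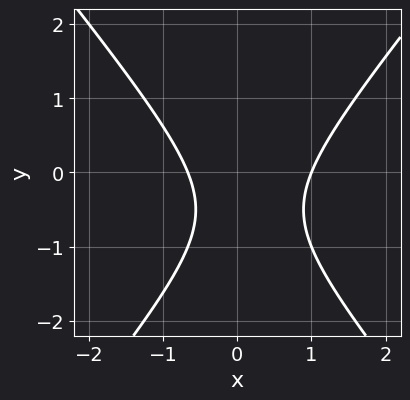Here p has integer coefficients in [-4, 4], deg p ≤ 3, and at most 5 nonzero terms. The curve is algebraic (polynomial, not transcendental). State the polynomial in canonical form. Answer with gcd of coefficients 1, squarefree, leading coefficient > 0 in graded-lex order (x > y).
3*x^2 - 2*y^2 - x - 2*y - 2

First, deg p = 2. No degree-1 curve has this shape.
Then, checking where it meets the axes: no y-intercept at any integer in the box; it crosses the x-axis at the gridline x = 1.
Finally, together with the visible shape, these determine p as stated.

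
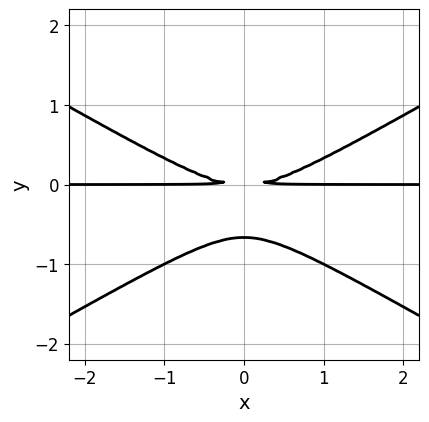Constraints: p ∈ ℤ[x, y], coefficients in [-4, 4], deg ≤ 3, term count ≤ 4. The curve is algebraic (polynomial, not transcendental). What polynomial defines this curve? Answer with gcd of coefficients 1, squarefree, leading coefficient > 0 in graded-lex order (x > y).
x^2*y - 3*y^3 - 2*y^2

1. Degree: the shape is more complex than any degree-2 curve, so deg p = 3.
2. Symmetries: the x ↦ −x reflection is a symmetry, so x appears only in even powers.
3. Reading off the gridlines: the visible x-axis segment lies entirely on the curve.
4. Matching integer coefficients to the picture gives p.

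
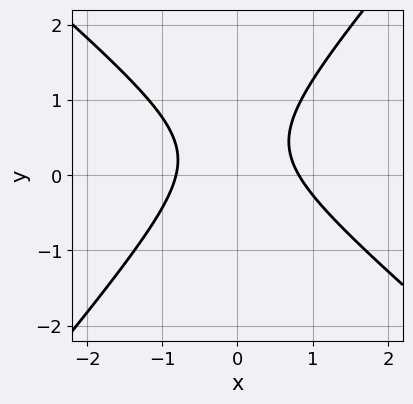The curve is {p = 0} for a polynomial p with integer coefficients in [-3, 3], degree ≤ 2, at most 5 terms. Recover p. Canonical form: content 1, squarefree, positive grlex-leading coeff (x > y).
1. The degree is 2 — a generic line meets the curve in up to 2 points.
2. Observable constraints: the curve avoids every integer y-axis point in the box.
3. Assembling these constraints gives the stated polynomial.

3*x^2 + x*y - 3*y^2 + 2*y - 2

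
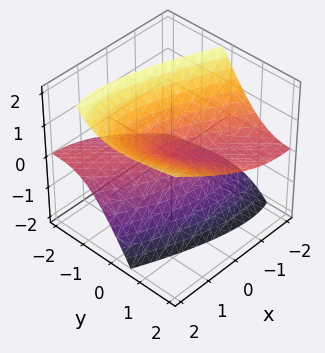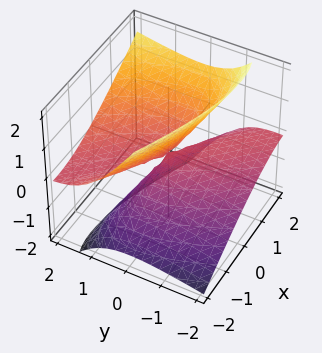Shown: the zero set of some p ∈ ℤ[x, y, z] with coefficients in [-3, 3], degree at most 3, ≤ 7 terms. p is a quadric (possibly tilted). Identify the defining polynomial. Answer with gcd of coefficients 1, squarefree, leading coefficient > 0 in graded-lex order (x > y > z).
The degree is 2 — no degree-1 surface has this shape.
From the axis intercepts and sections: one y-axis crossing is at y = 0; it crosses the z-axis at the gridline z = 0; one x-axis crossing is at x = 0.
These observations pin down the coefficients.

x^2 + 2*x*y + y^2 - 3*y*z - 2*z^2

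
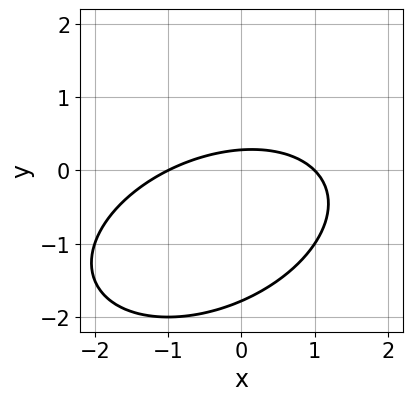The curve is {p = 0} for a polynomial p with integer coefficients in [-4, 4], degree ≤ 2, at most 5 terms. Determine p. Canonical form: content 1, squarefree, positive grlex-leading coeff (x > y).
x^2 - x*y + 2*y^2 + 3*y - 1

Degree: a generic line meets the curve in up to 2 points, so deg p = 2.
Reading off the gridlines: the x-axis gridline crossings are at x ∈ {-1, 1}.
Together with the visible shape, these determine p as stated.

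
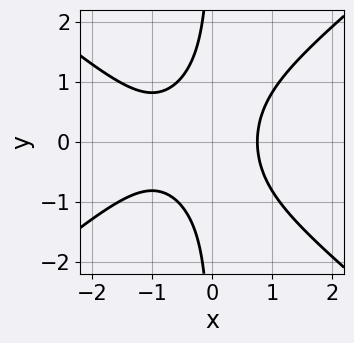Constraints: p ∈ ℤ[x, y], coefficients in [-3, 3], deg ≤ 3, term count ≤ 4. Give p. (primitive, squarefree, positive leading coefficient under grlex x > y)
(a) Degree: a generic line meets the curve in up to 3 points, so deg p = 3.
(b) Symmetries: mirror symmetry y ↦ −y ⇒ only even powers of y.
(c) From the axis intercepts and sections: it misses every integer gridline on the y-axis.
(d) Assembling these constraints gives the stated polynomial.

2*x^3 - 3*x*y^2 + 2*x^2 - 2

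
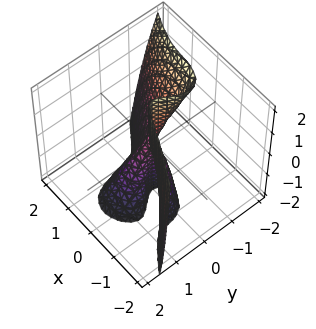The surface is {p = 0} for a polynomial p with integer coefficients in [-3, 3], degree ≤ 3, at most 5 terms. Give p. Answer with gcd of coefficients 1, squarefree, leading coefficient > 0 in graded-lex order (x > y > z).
1. deg p = 3. No degree-2 surface has this shape.
2. Observable constraints: one x-axis crossing is at x = 0; it crosses the y-axis at the gridline y = 0; every point of the z-axis in the box is on the surface.
3. Together with the visible shape, these determine p as stated.

2*x^3 + 2*x^2*y + 3*y^3 + 2*y^2*z + x*z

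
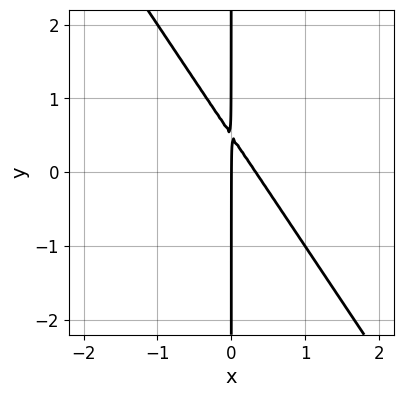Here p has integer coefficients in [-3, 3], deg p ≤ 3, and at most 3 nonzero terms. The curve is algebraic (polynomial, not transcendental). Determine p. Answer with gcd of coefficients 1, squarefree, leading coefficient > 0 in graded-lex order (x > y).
3*x^2 + 2*x*y - x

1. Degree: a generic line meets the curve in up to 2 points, so deg p = 2.
2. Observable constraints: it meets the x-axis at x = 0 (among the integer gridlines); the visible y-axis segment lies entirely on the curve.
3. Putting this together gives p.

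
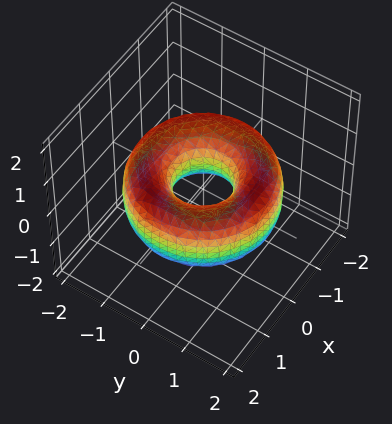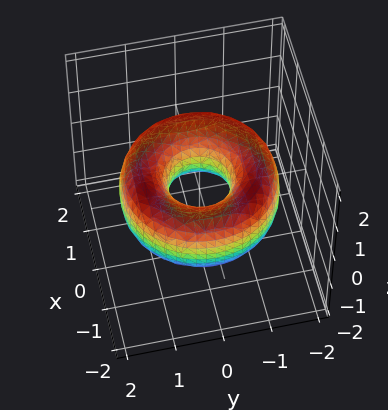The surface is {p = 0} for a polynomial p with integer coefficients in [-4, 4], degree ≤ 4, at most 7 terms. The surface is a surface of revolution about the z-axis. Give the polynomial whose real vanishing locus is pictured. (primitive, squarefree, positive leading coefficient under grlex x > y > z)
(a) deg p = 4.
(b) Symmetries: the z-axis is an axis of rotation, so x and y enter only as x² + y².
(c) Checking where it meets the axes: a circular section at z = 0 has radius between 0 and 1; the surface avoids every integer z-axis point in the box.
(d) These observations pin down the coefficients.

x^4 + 2*x^2*y^2 + y^4 - 3*x^2 - 3*y^2 + 2*z^2 + 1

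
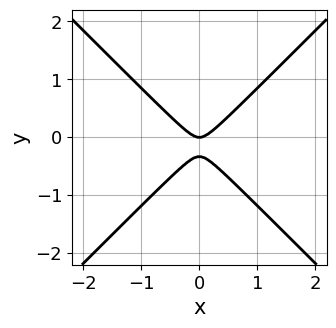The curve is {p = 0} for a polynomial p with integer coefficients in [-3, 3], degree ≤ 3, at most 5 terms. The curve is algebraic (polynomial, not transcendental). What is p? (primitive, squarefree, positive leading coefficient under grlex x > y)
3*x^2 - 3*y^2 - y

(a) deg p = 2. No degree-1 curve has this shape.
(b) Symmetries: it's symmetric under x → −x, forcing even powers of x.
(c) From the visible intercepts: one x-axis crossing is at x = 0; it crosses the y-axis at the gridline y = 0.
(d) Together with the visible shape, these determine p as stated.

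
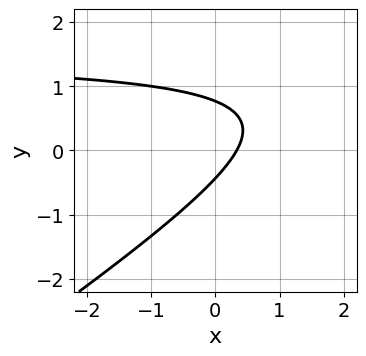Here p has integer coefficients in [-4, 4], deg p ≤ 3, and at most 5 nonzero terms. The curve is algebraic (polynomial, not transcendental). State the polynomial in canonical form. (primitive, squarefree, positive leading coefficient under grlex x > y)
2*x*y - 3*y^2 - 3*x + y + 1

1. deg p = 2.
2. Matching integer coefficients to the picture gives p.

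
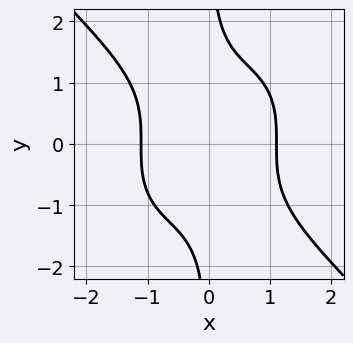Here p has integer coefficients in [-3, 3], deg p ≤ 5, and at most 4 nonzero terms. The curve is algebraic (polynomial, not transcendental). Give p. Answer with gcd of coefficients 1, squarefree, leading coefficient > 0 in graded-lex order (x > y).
The degree is 4 — the shape is more complex than any degree-3 curve.
From the axis intercepts and sections: no y-intercept at any integer in the box.
Assembling these constraints gives the stated polynomial.

2*x^4 + 2*x*y^3 - 3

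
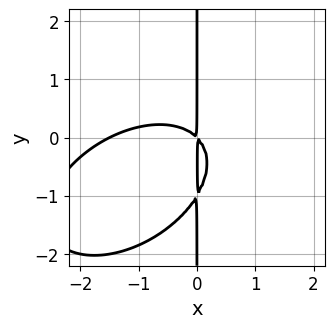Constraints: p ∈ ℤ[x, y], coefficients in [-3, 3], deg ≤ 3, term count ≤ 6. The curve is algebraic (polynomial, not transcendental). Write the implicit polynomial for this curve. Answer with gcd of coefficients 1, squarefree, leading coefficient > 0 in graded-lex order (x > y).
2*x^3 - 2*x^2*y + 3*x*y^2 + 3*x^2 + 3*x*y

First, degree: the shape is more complex than any degree-2 curve, so deg p = 3.
Next, reading off the gridlines: every point of the y-axis in the box is on the curve.
Finally, these observations pin down the coefficients.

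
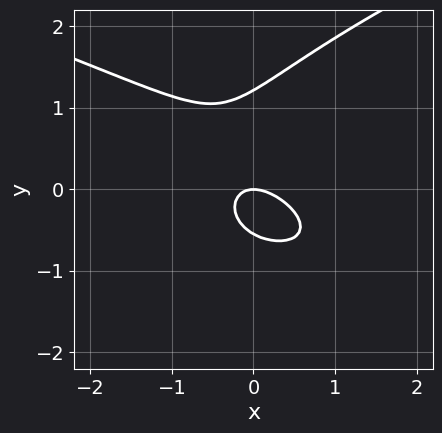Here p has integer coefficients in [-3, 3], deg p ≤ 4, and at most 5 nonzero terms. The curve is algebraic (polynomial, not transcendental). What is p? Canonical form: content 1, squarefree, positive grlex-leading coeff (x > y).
(a) Degree: the shape is more complex than any degree-2 curve, so deg p = 3.
(b) Against the integer gridlines: one y-axis crossing is at y = 0; it crosses the x-axis at the gridline x = 0.
(c) The integer polynomial consistent with all of this is the stated p.

3*y^3 - 3*x^2 - 3*x*y - 2*y^2 - 2*y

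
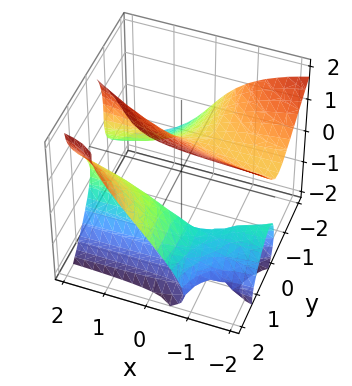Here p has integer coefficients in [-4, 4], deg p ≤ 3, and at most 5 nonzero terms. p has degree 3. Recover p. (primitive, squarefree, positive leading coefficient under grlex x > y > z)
2*x*y^2 - x*z^2 + z^3 - 3*y*z - 1

First, there are 2 components.
Then, the degree is 3 — a generic line meets the surface in up to 3 points.
Then, observable constraints: it misses every integer gridline on the x-axis; no y-intercept at any integer in the box; it meets the z-axis at z = 1 (among the integer gridlines).
Finally, together with the visible shape, these determine p as stated.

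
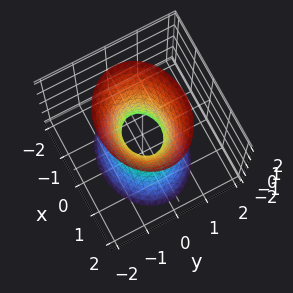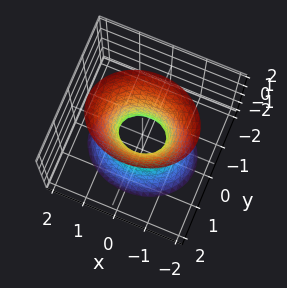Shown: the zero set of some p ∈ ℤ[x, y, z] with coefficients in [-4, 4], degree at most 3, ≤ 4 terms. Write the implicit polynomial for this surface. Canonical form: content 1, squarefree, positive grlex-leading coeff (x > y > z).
2*x^2 + 3*y^2 - z^2 - 1

1. deg p = 2. One connected sheet with a waist; a quadric.
2. Symmetries: mirror symmetry z ↦ −z ⇒ only even powers of z; the x ↦ −x reflection is a symmetry, so x appears only in even powers; it's symmetric under y → −y, forcing even powers of y.
3. From the visible intercepts: no z-intercept at any integer in the box.
4. Putting this together gives p.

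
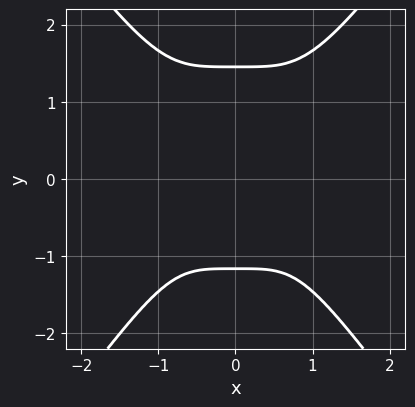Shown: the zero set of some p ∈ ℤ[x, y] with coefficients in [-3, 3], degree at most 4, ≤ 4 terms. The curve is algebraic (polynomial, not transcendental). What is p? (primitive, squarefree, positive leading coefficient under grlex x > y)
1. The degree is 4 — the shape is more complex than any degree-3 curve.
2. Symmetries: it's symmetric under x → −x, forcing even powers of x.
3. Against the integer gridlines: no x-intercept at any integer in the box.
4. Assembling these constraints gives the stated polynomial.

3*x^4 - y^4 + y + 3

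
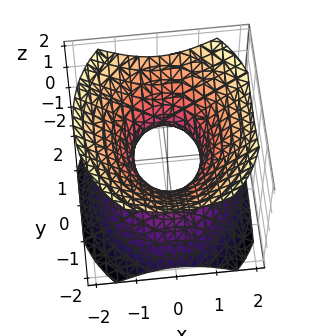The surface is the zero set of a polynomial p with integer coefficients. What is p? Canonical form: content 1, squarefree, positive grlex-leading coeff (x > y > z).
3*x^2 + 2*y^2 - 3*z^2 - 2

1. Degree: an hourglass — one-sheet hyperboloid; a quadric, so deg p = 2.
2. Symmetries: mirror symmetry x ↦ −x ⇒ only even powers of x; it's symmetric under z → −z, forcing even powers of z; the y ↦ −y reflection is a symmetry, so y appears only in even powers.
3. From the visible intercepts: no z-intercept at any integer in the box; among the integer gridlines, it crosses the y-axis at y ∈ {-1, 1}.
4. Together with the visible shape, these determine p as stated.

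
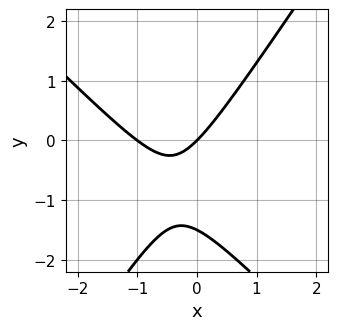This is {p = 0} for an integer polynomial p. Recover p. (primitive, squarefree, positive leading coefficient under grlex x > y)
3*x^2 + x*y - 2*y^2 + 3*x - 3*y

1. The degree is 2 — no degree-1 curve has this shape.
2. From the axis intercepts and sections: one y-axis crossing is at y = 0; among the integer gridlines, it crosses the x-axis at x ∈ {-1, 0}.
3. Matching integer coefficients to the picture gives p.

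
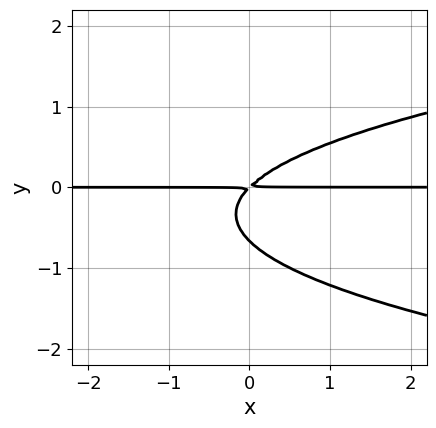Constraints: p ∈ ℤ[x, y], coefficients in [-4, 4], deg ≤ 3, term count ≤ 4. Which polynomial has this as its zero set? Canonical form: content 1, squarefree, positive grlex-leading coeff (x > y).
First, the degree is 3 — no degree-2 curve has this shape.
Next, reading off the gridlines: every point of the x-axis in the box is on the curve.
Finally, together with the visible shape, these determine p as stated.

3*y^3 - 2*x*y + 2*y^2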